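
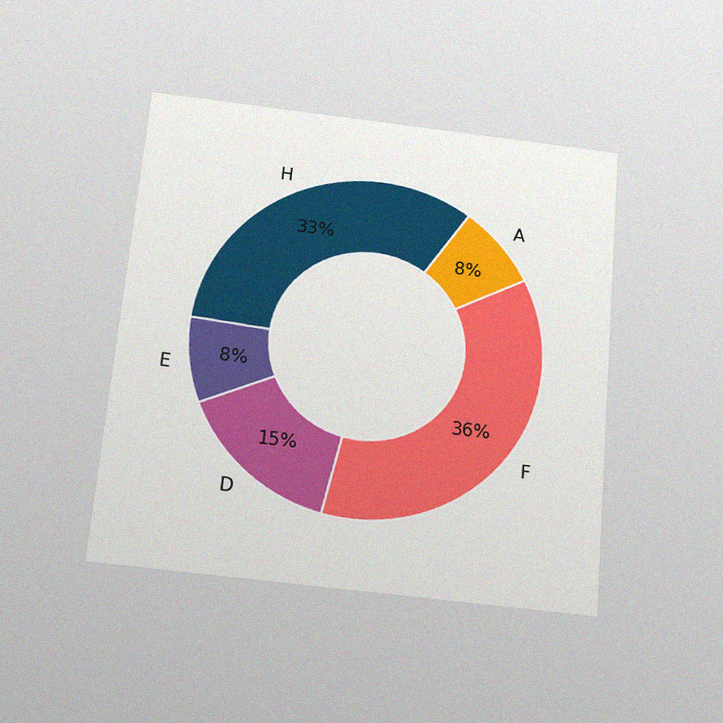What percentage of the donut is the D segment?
The chart is tilted about 5° clockwise and viewed slightly from below, with some photo noise. The D segment takes up 15% of the ring.

15%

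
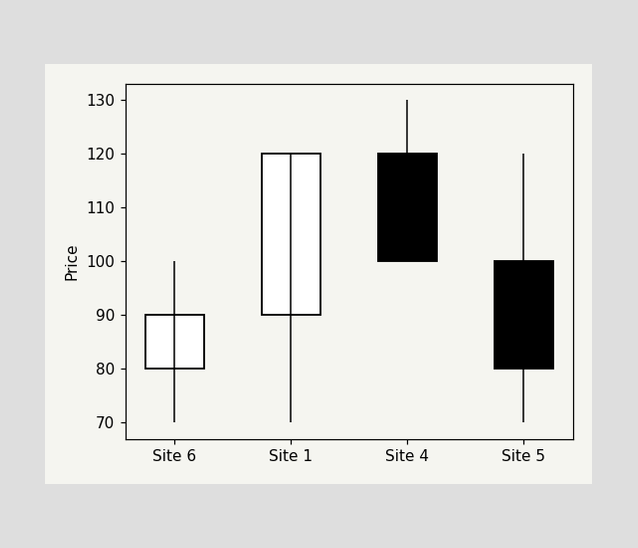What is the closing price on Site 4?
The Site 4 candle closes at 100.

100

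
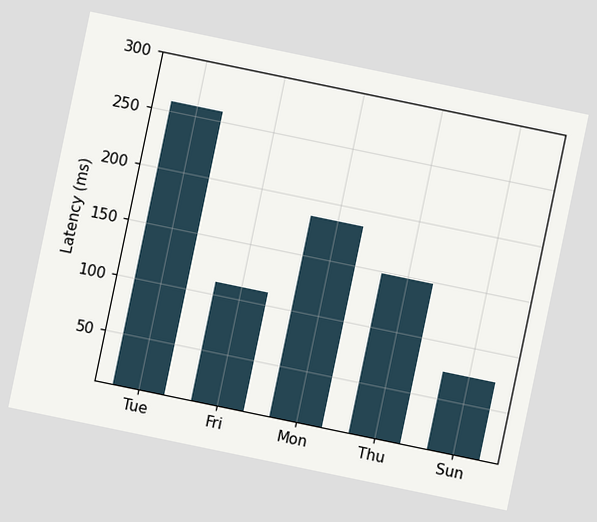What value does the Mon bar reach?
The chart is tilted about 12° clockwise. Reading along the chart's y-axis, the Mon bar reaches 185ms.

185ms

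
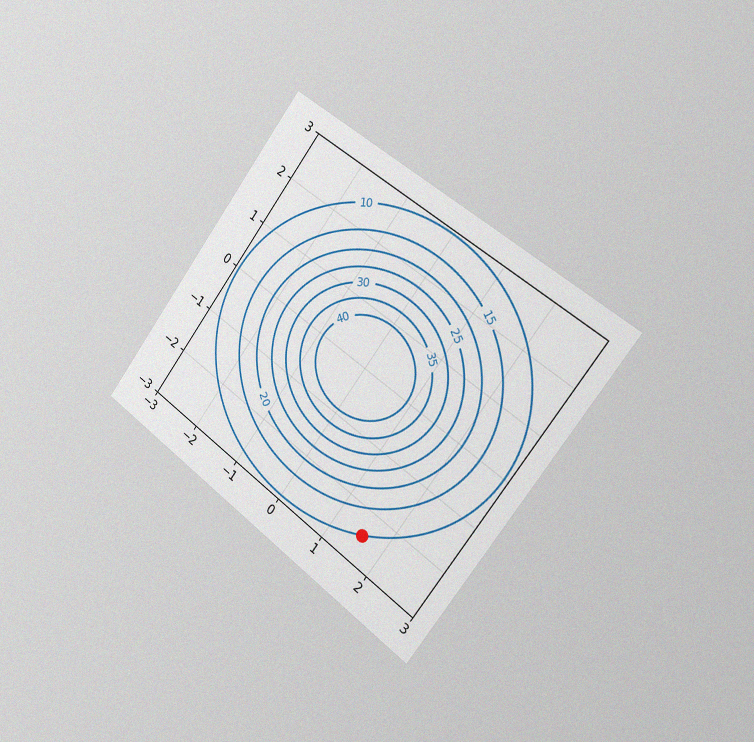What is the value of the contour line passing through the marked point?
The chart is tilted about 37° clockwise and viewed slightly from the right, with some photo noise. The marked point sits on the contour labelled 10.

10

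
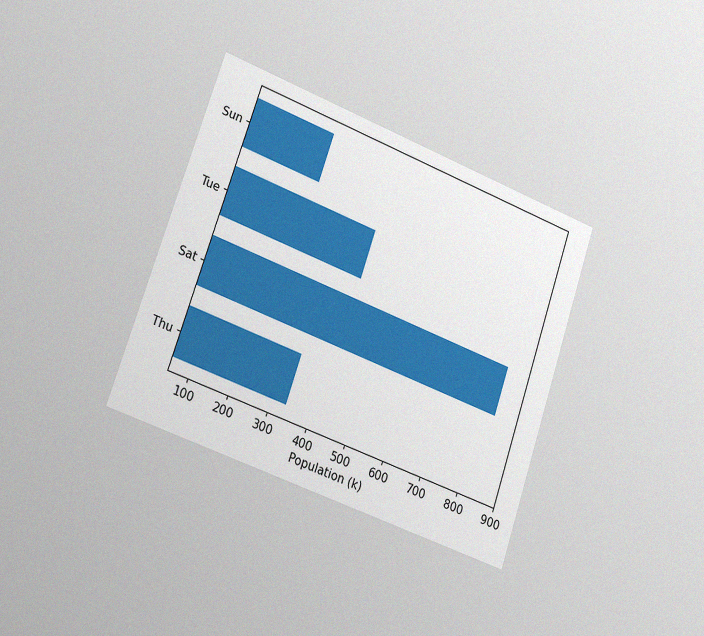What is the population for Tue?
420k

The chart is tilted about 19° clockwise and viewed slightly from the left, with some photo noise. Reading along the chart's x-axis, the Tue bar reaches 420k.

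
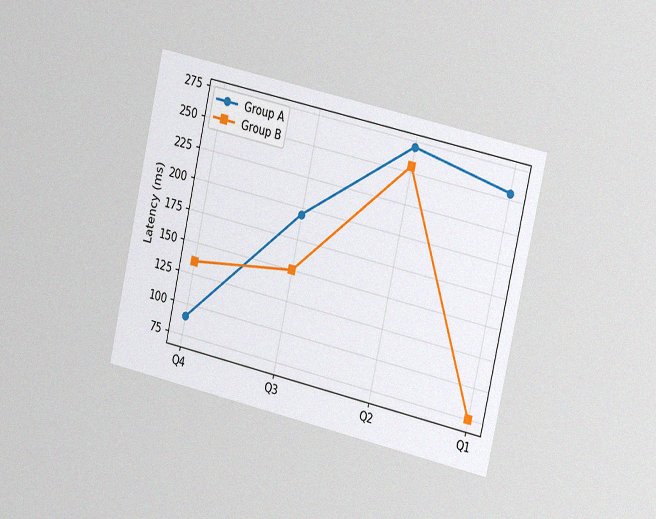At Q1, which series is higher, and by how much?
Group A, by 180ms

The chart is tilted about 13° clockwise and viewed at a slight angle, with some photo noise. At Q1, Group A sits above the other line by 180ms.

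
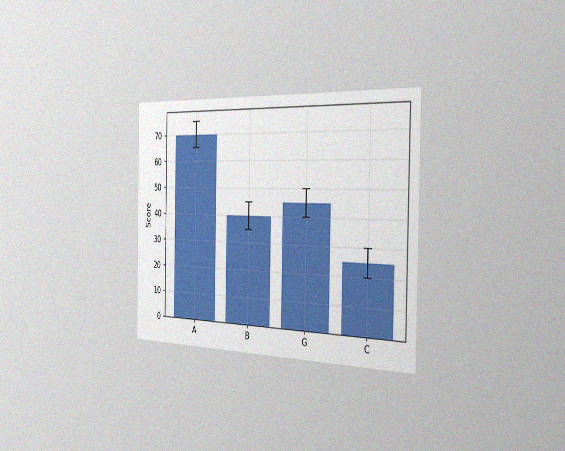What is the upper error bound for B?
45

The chart is viewed slightly from the right, with some photo noise. The B bar's upper whisker reaches 45.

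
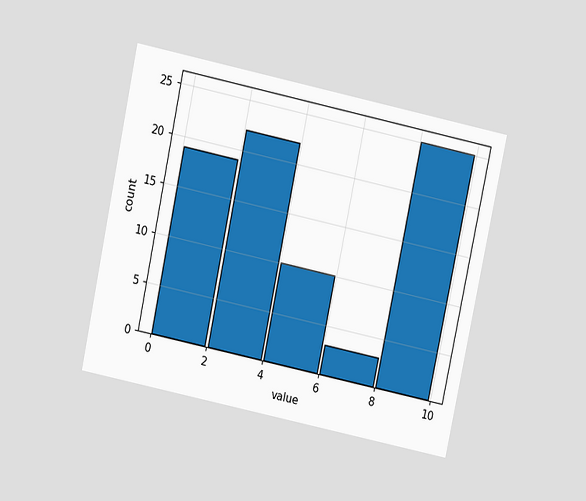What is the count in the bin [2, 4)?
22

The chart is tilted about 12° clockwise and viewed slightly from above. The [2, 4) bin has height 22.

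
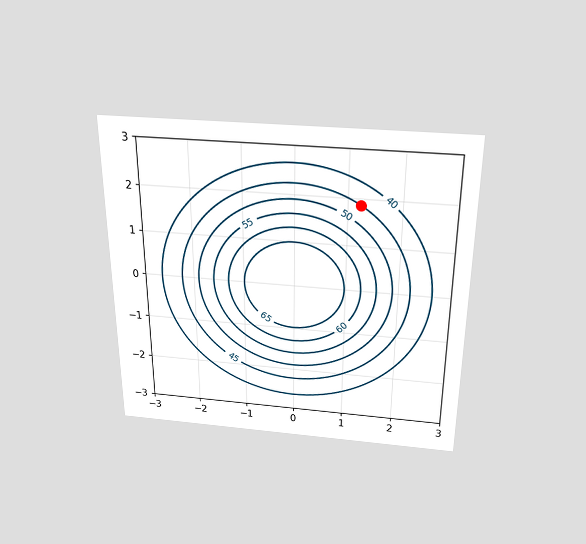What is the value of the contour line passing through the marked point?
45

The chart is viewed slightly from above. The marked point sits on the contour labelled 45.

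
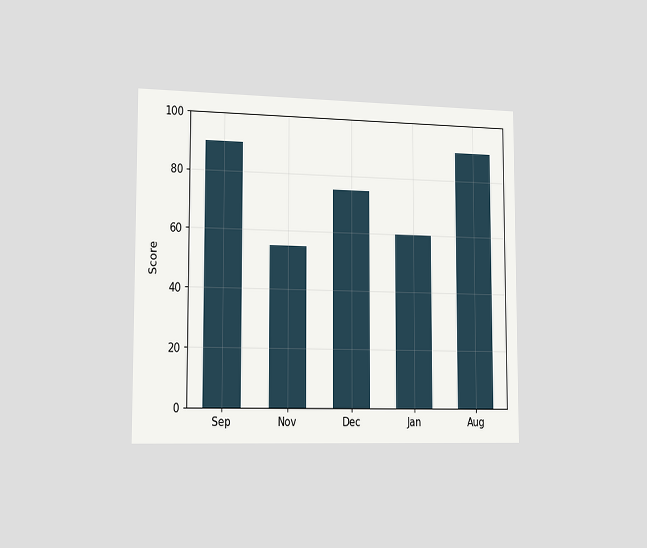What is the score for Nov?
The chart is viewed slightly from the left. Reading along the chart's y-axis, the Nov bar reaches 55.

55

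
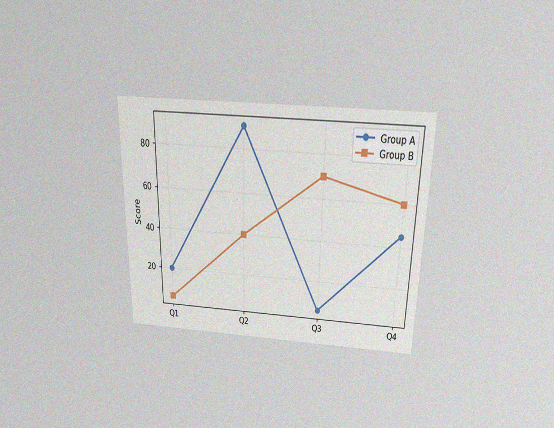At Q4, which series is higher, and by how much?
Group B, by 15

The chart is viewed slightly from above, with some photo noise. At Q4, Group B sits above the other line by 15.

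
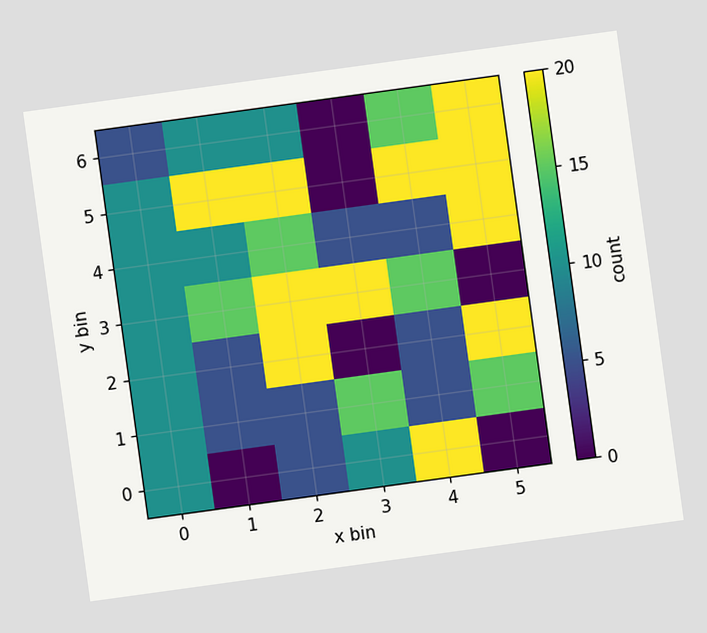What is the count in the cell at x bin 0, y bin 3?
10

The chart is tilted about 8° counter-clockwise. Matching the cell (0, 3) against the colorbar gives 10.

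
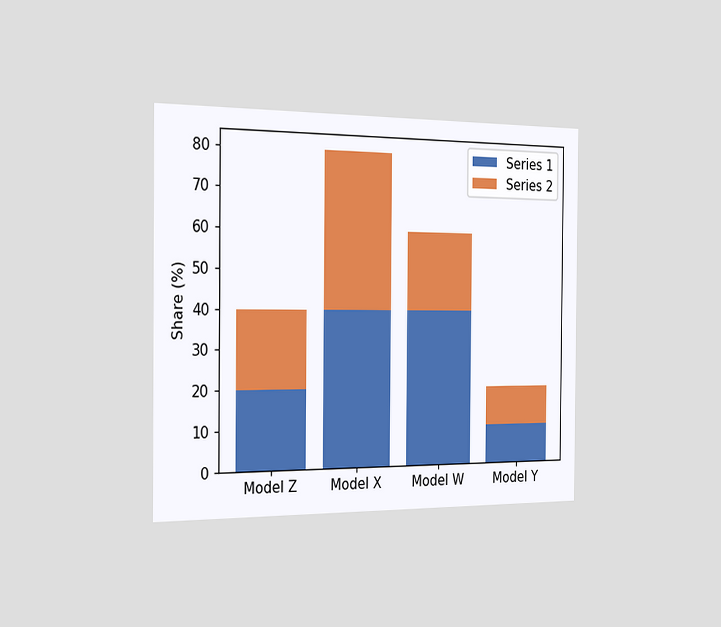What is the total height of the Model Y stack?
The chart is viewed slightly from the left. The Model Y stack's top reaches 20% on the y-axis.

20%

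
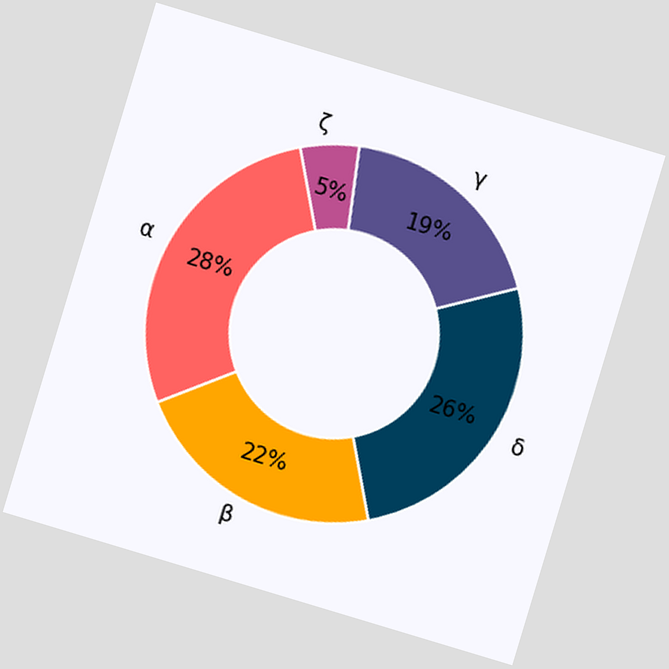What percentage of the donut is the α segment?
28%

The chart is tilted about 17° clockwise. The α segment takes up 28% of the ring.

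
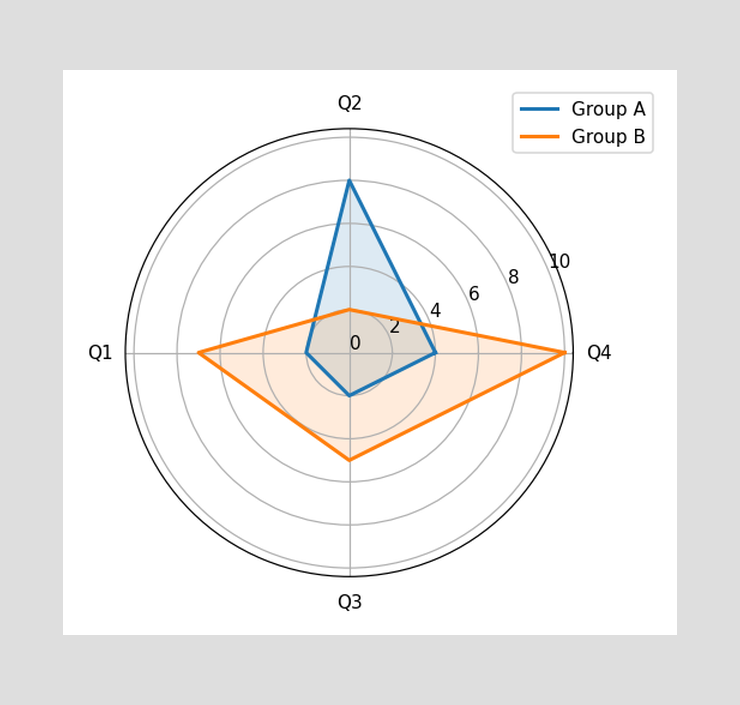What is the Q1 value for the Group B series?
7

On the Q1 axis, Group B reaches 7.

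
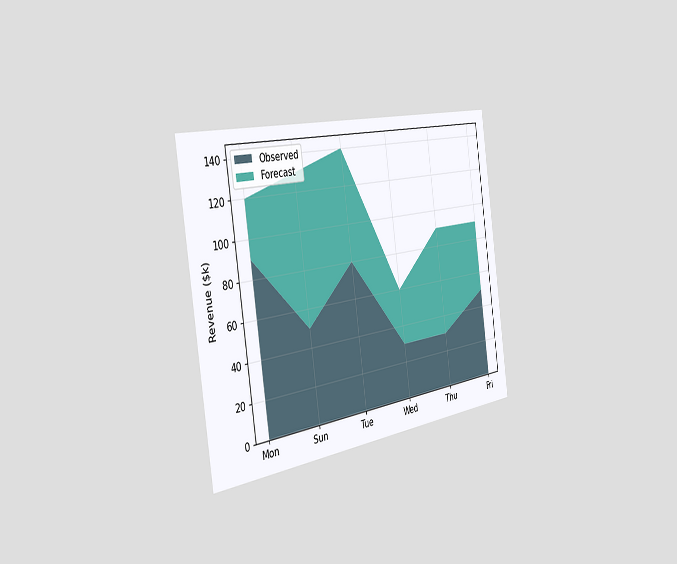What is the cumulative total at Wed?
$60k

The chart is tilted about 8° counter-clockwise and viewed slightly from the left. The stacked total at Wed reaches $60k.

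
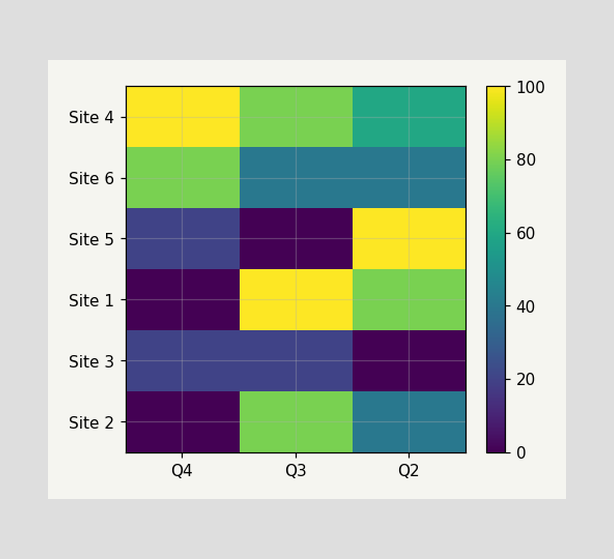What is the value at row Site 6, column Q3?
40

Matching cell (Site 6, Q3) against the colorbar gives 40.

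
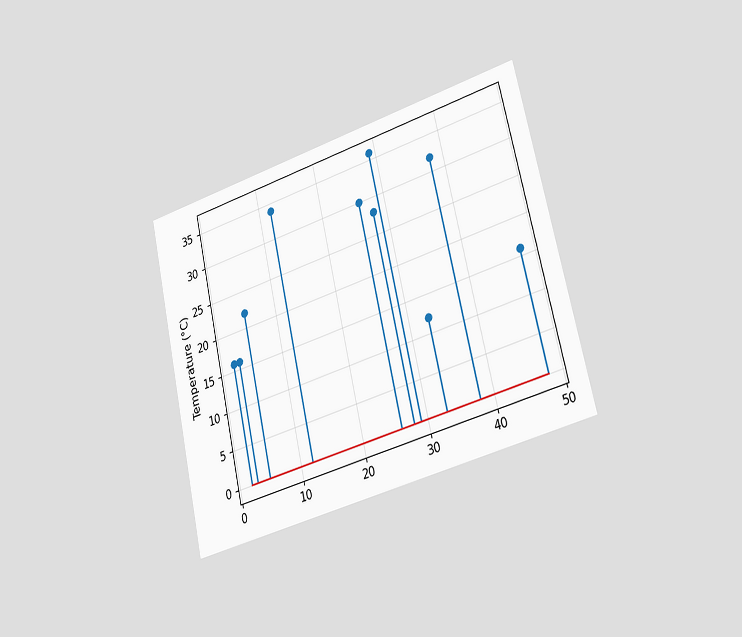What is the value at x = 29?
36°C

The chart is tilted about 13° counter-clockwise and viewed slightly from the right. The stem at x=29 reaches 36°C.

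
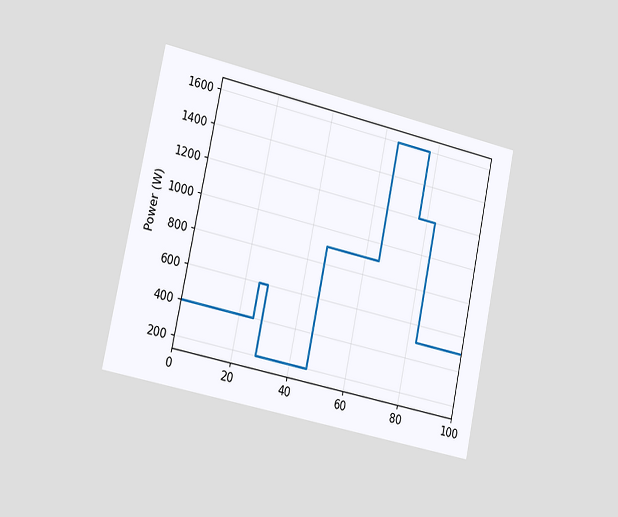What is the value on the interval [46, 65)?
The chart is tilted about 12° clockwise and viewed slightly from the left. On [46, 65) the step sits at 900W.

900W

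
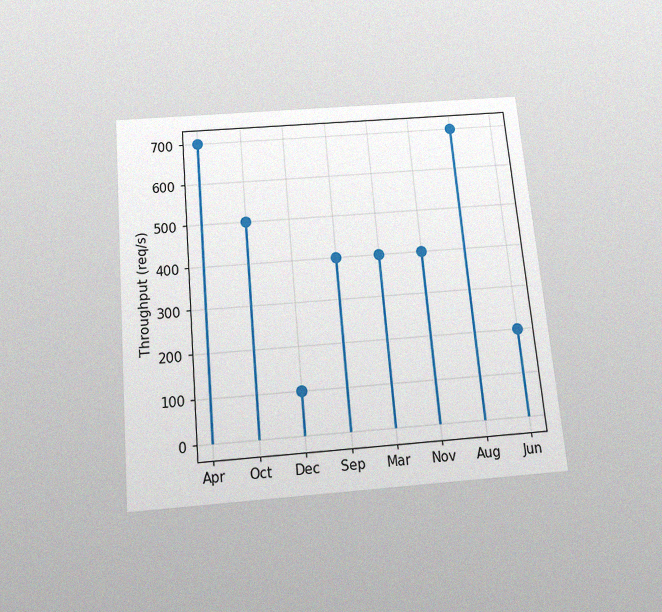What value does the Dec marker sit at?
100req/s

The chart is tilted about 5° counter-clockwise and viewed slightly from below, with some photo noise. The Dec marker sits at 100req/s.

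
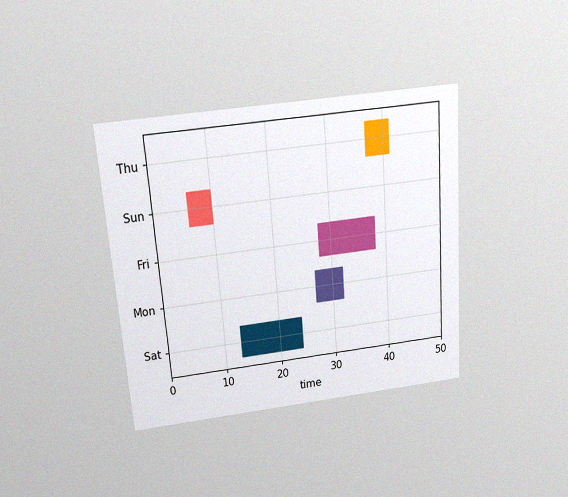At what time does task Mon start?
27

The chart is tilted about 4° counter-clockwise and viewed slightly from above, with some photo noise. The Mon bar begins at t=27.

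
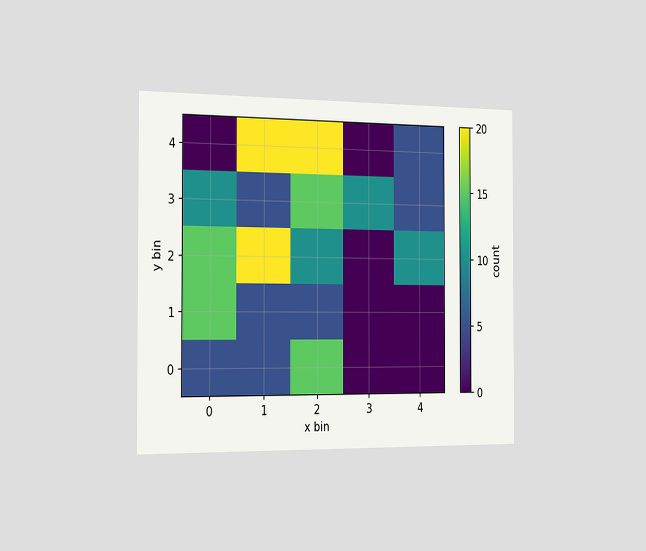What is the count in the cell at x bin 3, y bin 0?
0

The chart is viewed slightly from the left. Matching the cell (3, 0) against the colorbar gives 0.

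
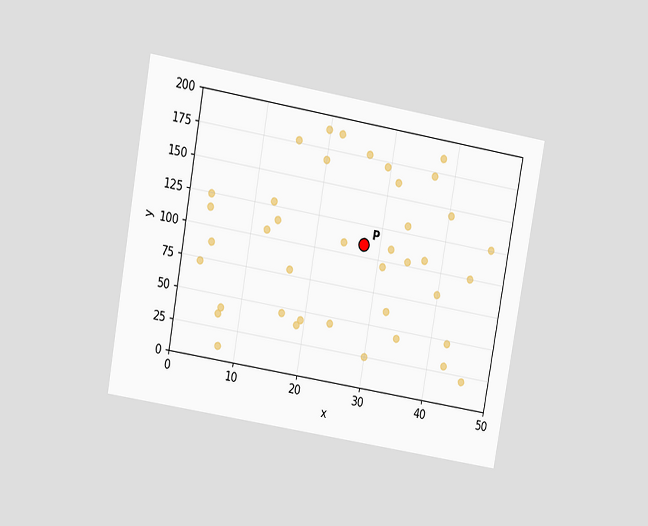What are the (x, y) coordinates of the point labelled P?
The chart is tilted about 10° clockwise and viewed at a slight angle. Following the gridlines from P to each axis, P sits at (27.5, 110).

(27.5, 110)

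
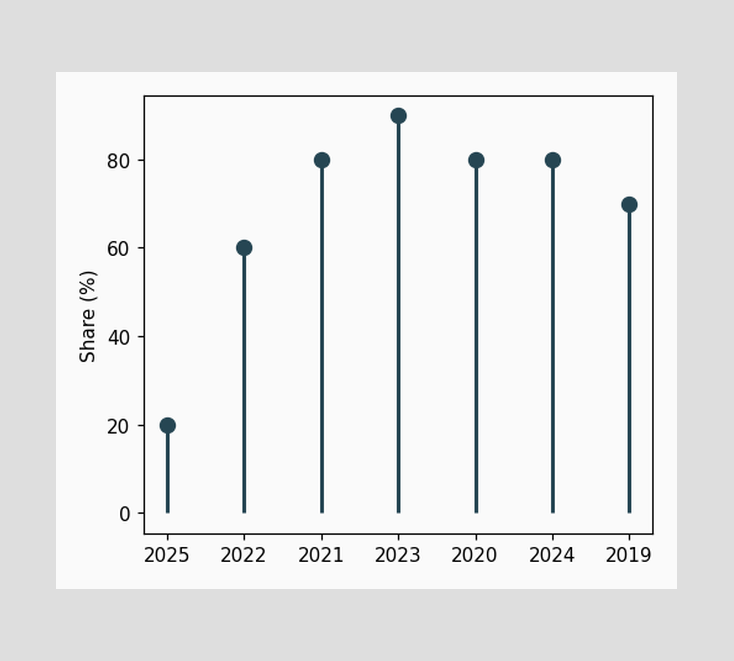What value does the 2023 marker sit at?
The 2023 marker sits at 90%.

90%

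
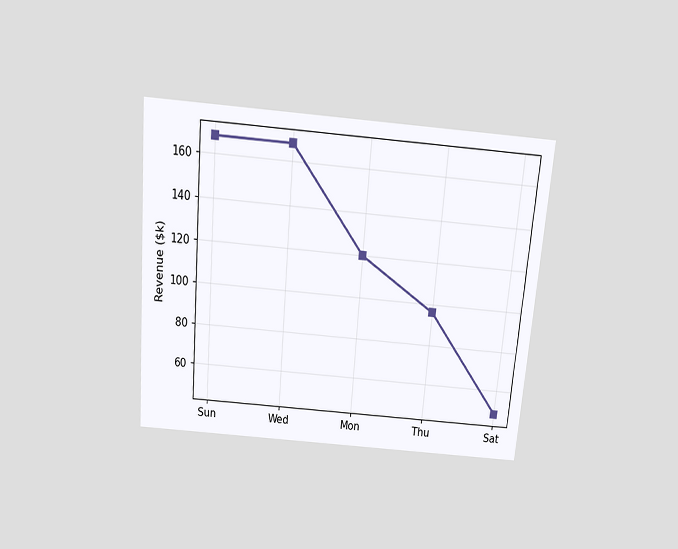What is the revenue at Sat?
$48k

The chart is tilted about 5° clockwise and viewed slightly from above. At Sat, the line is at $48k.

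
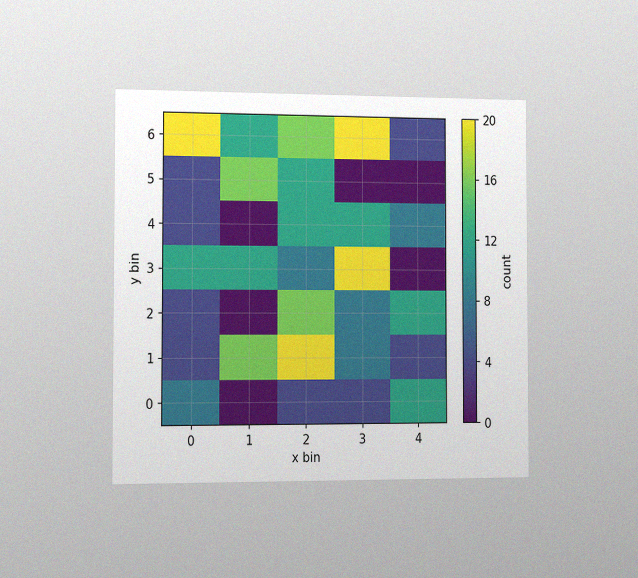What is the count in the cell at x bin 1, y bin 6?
The chart is viewed slightly from the left, with some photo noise. Matching the cell (1, 6) against the colorbar gives 12.

12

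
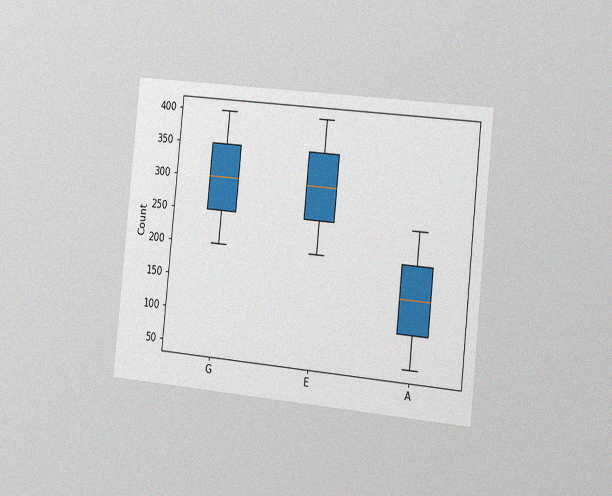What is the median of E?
300

The chart is tilted about 6° clockwise and viewed slightly from the right, with some photo noise. The median line in the E box sits at 300.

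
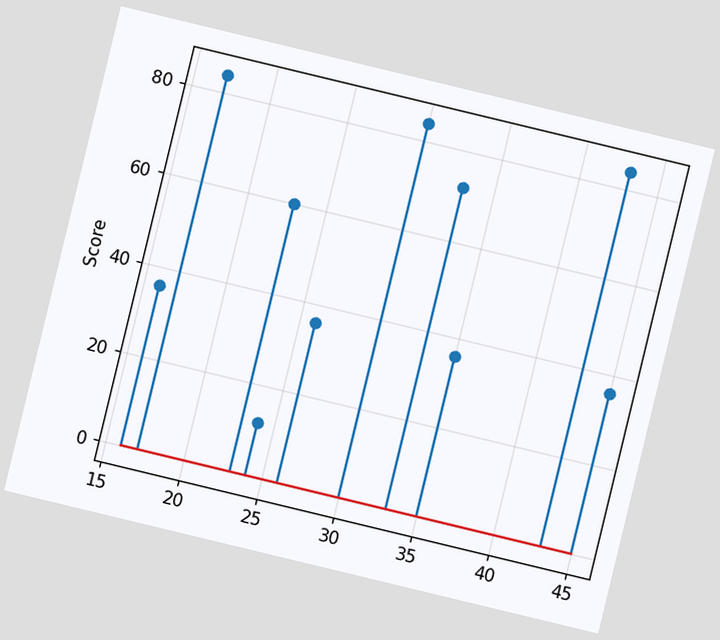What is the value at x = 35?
The chart is tilted about 14° clockwise. The stem at x=35 reaches 36.

36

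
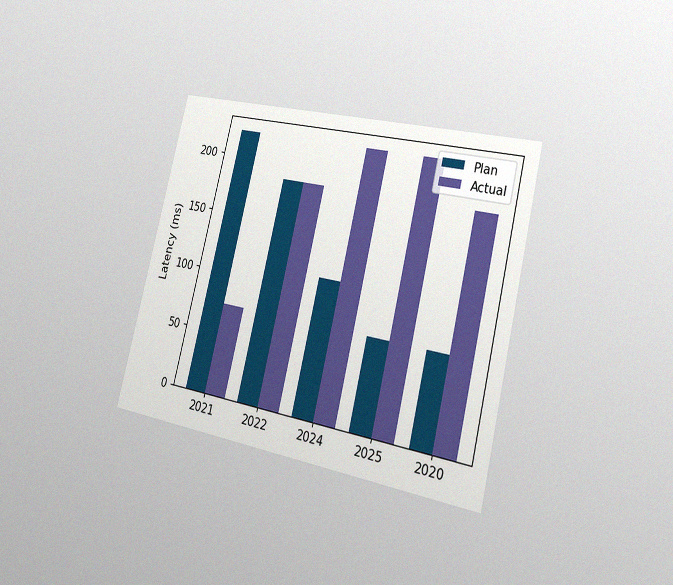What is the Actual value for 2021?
The chart is tilted about 14° clockwise and viewed slightly from the right, with some photo noise. The Actual bar at 2021 reaches 74ms on the y-axis.

74ms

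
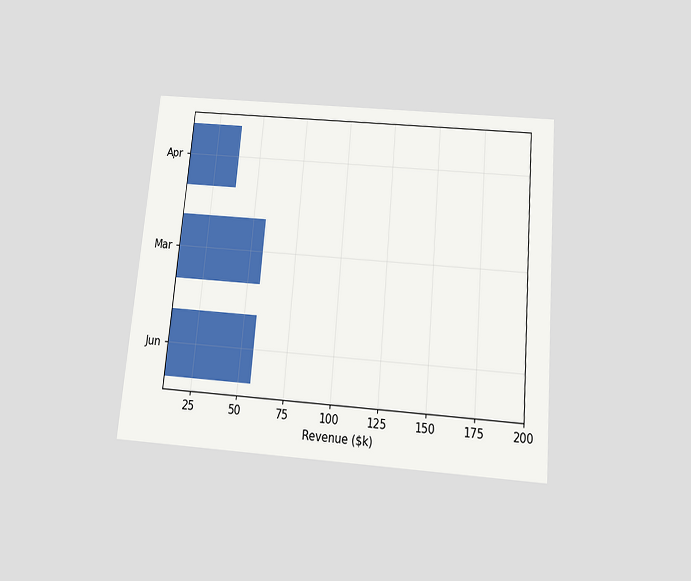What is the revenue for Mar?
The chart is tilted about 5° clockwise and viewed slightly from below. Reading along the chart's x-axis, the Mar bar reaches $57k.

$57k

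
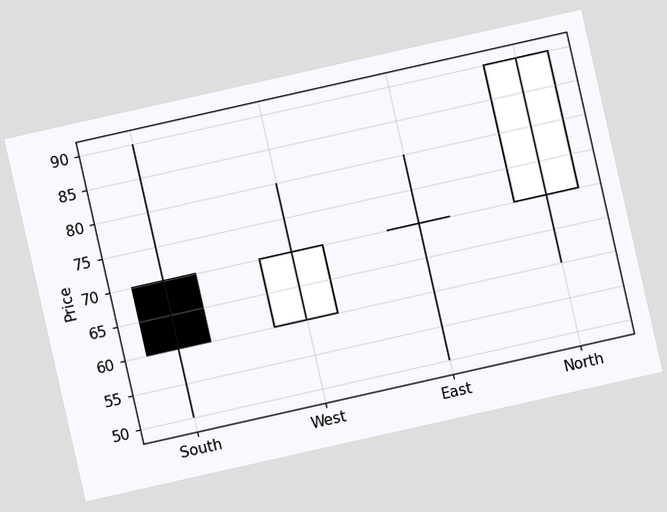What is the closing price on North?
The chart is tilted about 13° counter-clockwise. The North candle closes at 90.

90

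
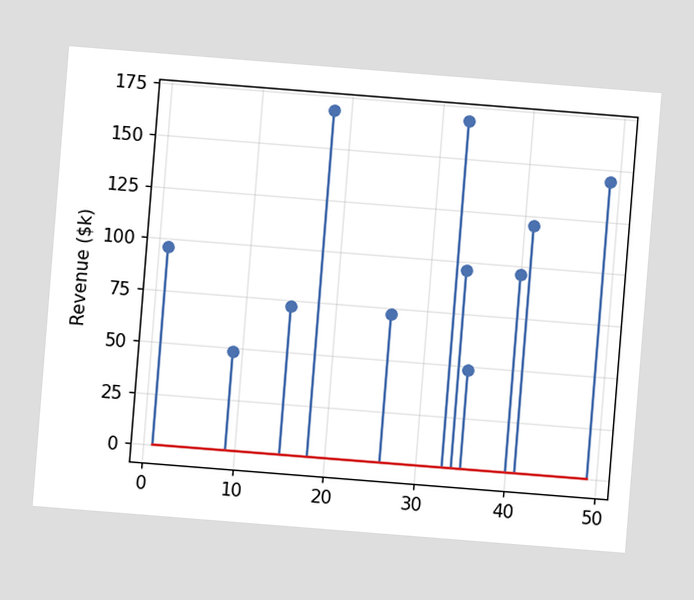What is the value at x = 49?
The chart is tilted about 5° clockwise. The stem at x=49 reaches $144k.

$144k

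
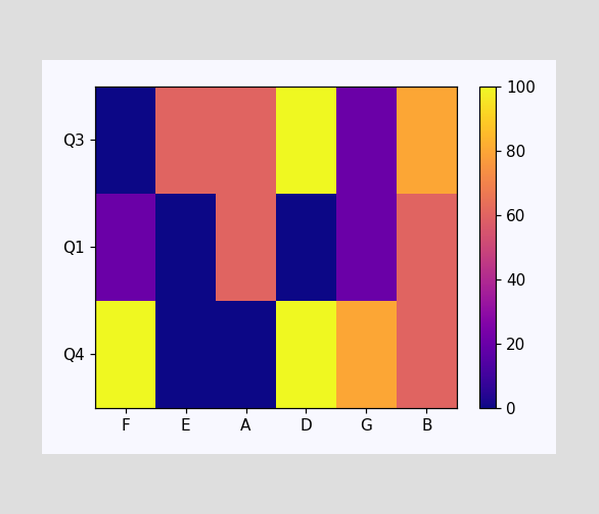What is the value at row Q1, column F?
Matching cell (Q1, F) against the colorbar gives 20.

20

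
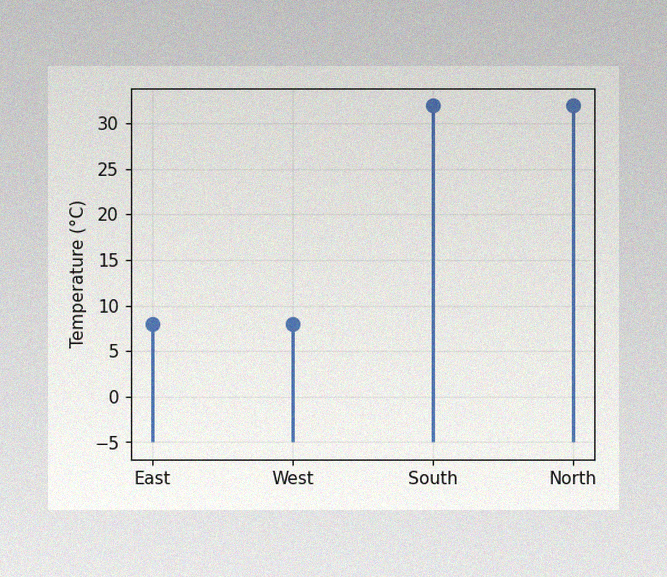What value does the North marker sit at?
The image has some photo noise and uneven lighting. The North marker sits at 32°C.

32°C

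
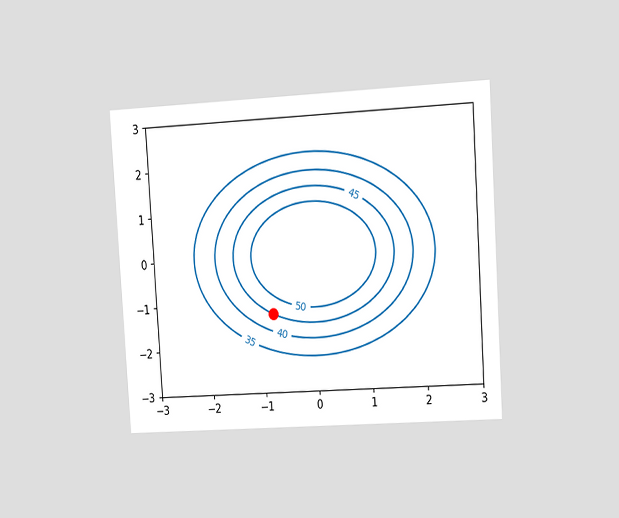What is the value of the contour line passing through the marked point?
The chart is tilted about 4° counter-clockwise and viewed slightly from the right. The marked point sits on the contour labelled 45.

45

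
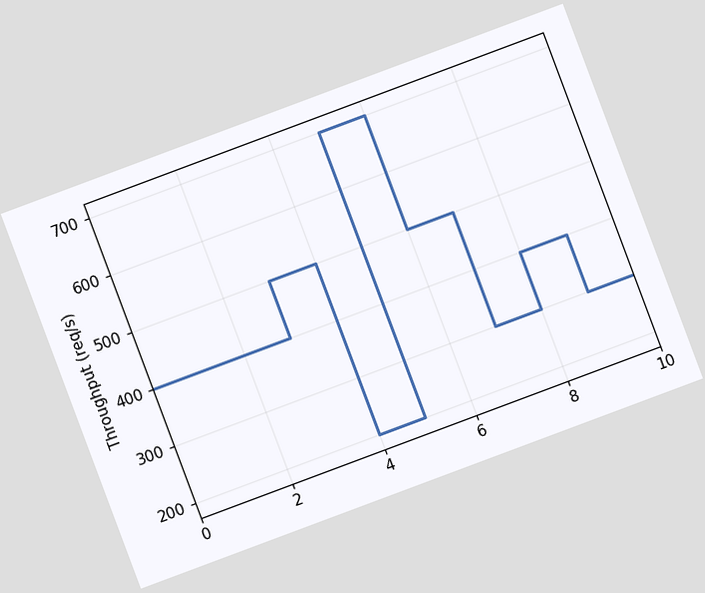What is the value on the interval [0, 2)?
The chart is tilted about 21° counter-clockwise. On [0, 2) the step sits at 400req/s.

400req/s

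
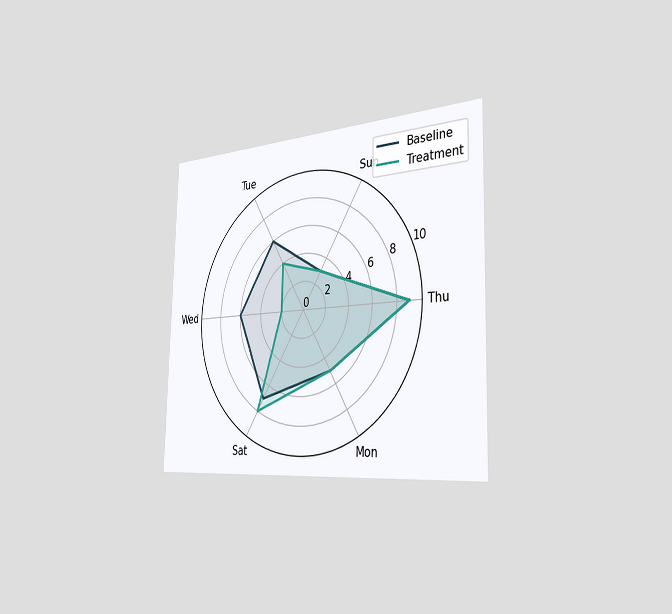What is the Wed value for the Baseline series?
The chart is viewed slightly from the right. On the Wed axis, Baseline reaches 6.

6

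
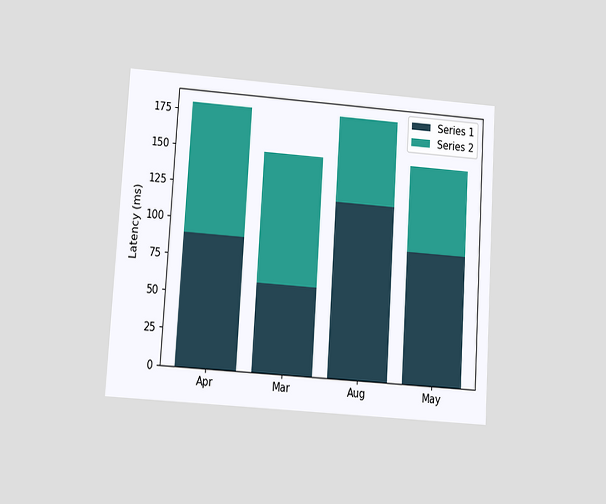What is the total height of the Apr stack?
180ms

The chart is tilted about 4° clockwise and viewed at a slight angle. The Apr stack's top reaches 180ms on the y-axis.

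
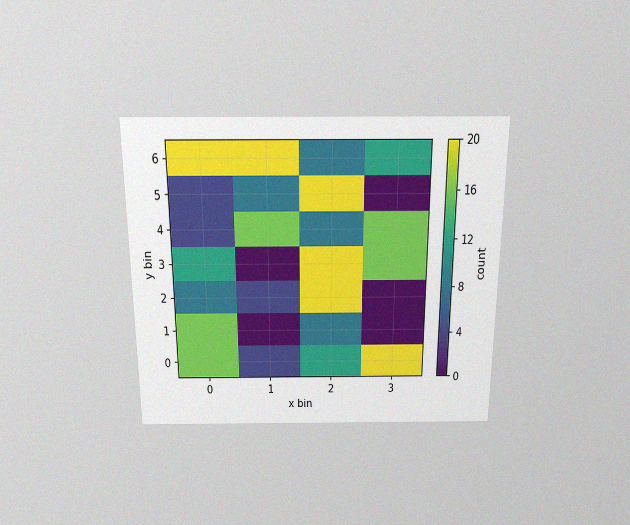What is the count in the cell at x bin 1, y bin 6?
The chart is viewed slightly from above, with some photo noise. Matching the cell (1, 6) against the colorbar gives 20.

20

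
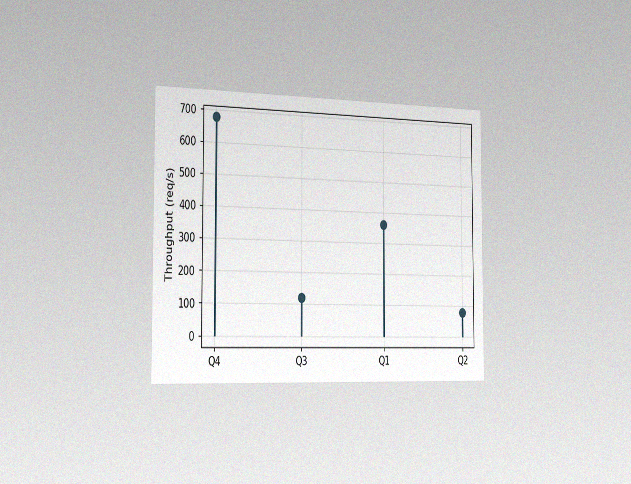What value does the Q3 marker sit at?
120req/s

The chart is viewed slightly from the left, with some photo noise. The Q3 marker sits at 120req/s.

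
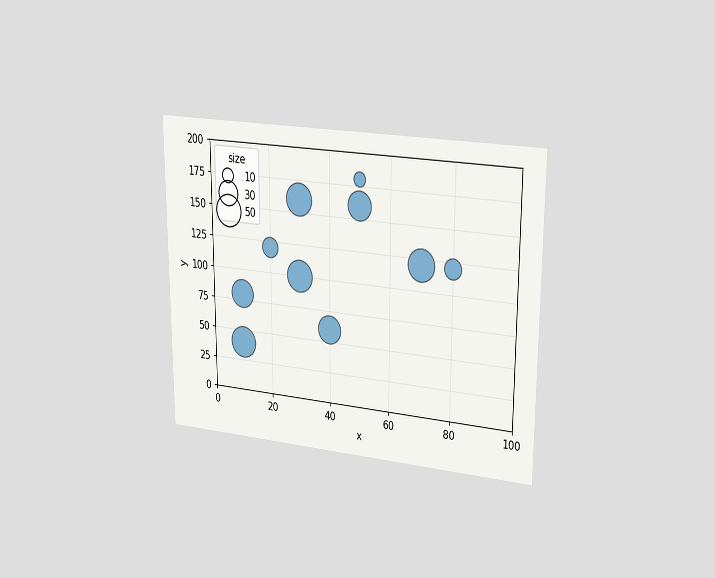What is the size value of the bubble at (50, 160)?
The chart is viewed at a slight angle. Matching the bubble at (50, 160) against the size legend gives 40.

40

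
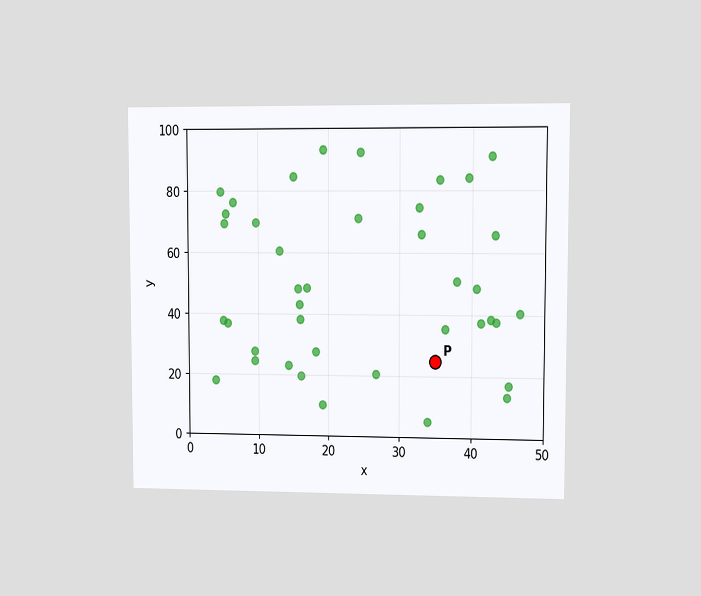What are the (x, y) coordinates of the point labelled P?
The chart is viewed at a slight angle. Following the gridlines from P to each axis, P sits at (35, 25).

(35, 25)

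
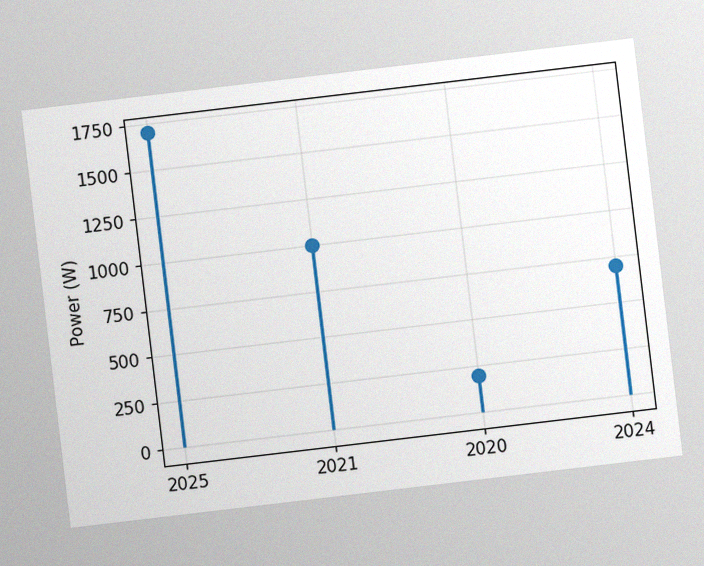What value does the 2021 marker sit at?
The chart is tilted about 7° counter-clockwise, with some photo noise. The 2021 marker sits at 1000W.

1000W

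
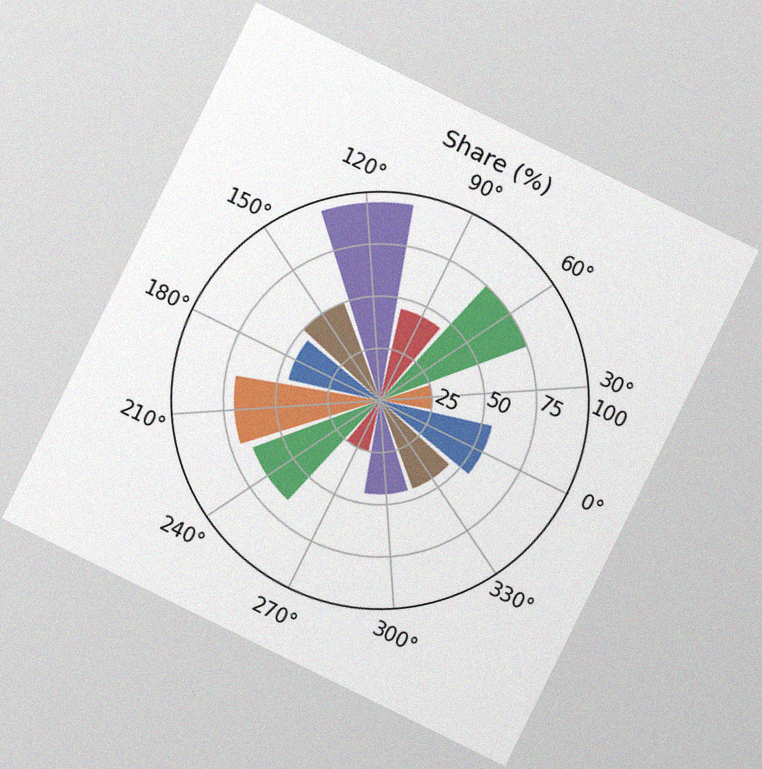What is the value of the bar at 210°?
70%

The chart is tilted about 26° clockwise, with some photo noise. The bar at 210° reaches 70% on the radial axis.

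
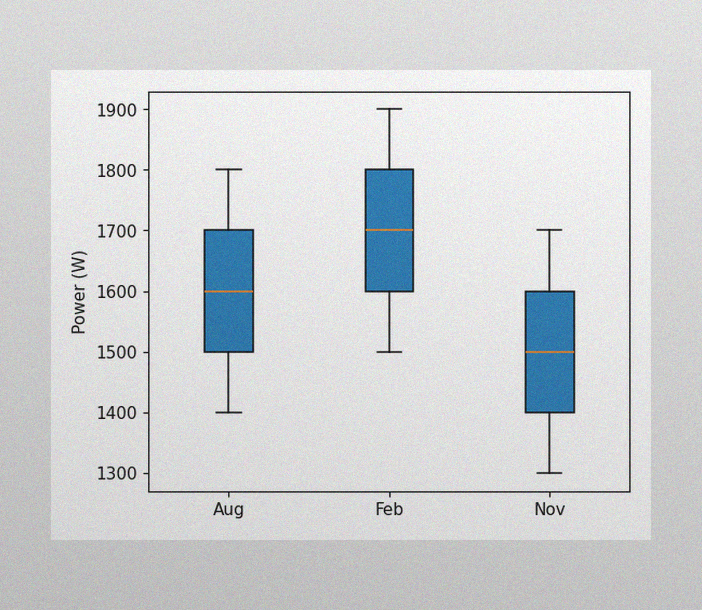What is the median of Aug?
The image has some photo noise and uneven lighting. The median line in the Aug box sits at 1600W.

1600W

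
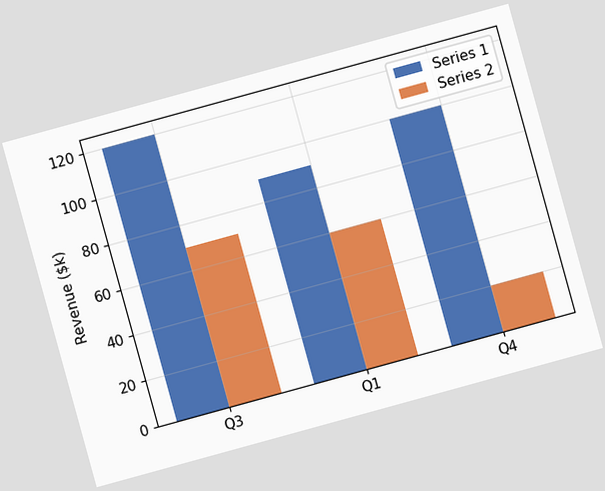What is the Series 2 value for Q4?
The chart is tilted about 15° counter-clockwise. The Series 2 bar at Q4 reaches $20k on the y-axis.

$20k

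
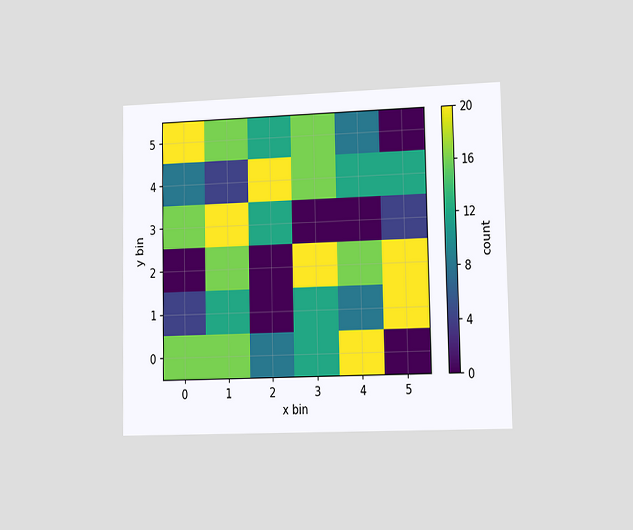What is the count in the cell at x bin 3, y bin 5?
16

The chart is viewed slightly from the right. Matching the cell (3, 5) against the colorbar gives 16.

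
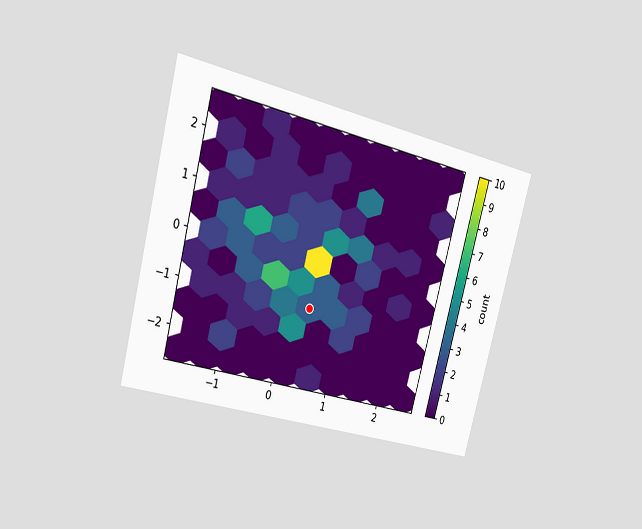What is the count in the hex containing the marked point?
The chart is tilted about 14° clockwise and viewed slightly from the left. The marked hex reads 3 on the colorbar.

3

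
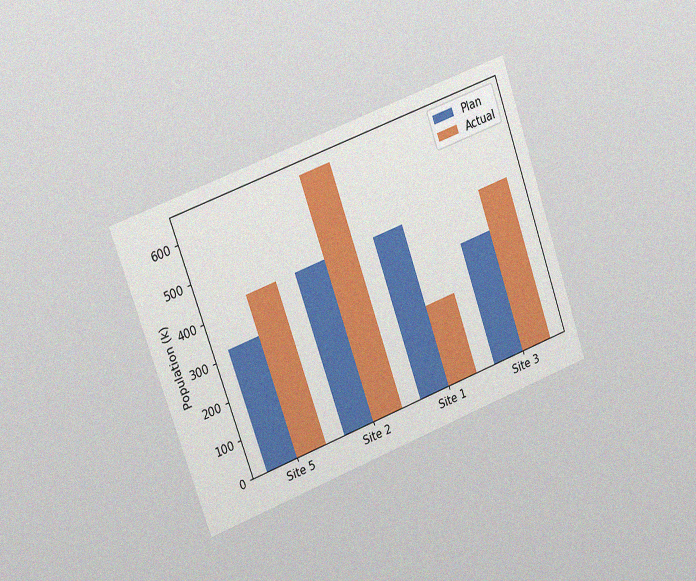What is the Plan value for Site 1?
The chart is tilted about 20° counter-clockwise and viewed slightly from the left, with some photo noise. The Plan bar at Site 1 reaches 424k on the y-axis.

424k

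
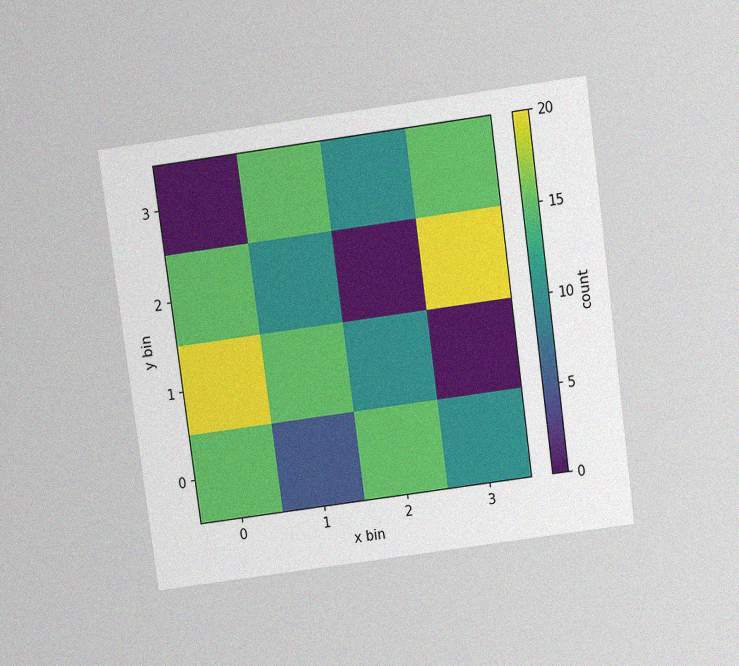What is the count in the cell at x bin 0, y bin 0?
The chart is tilted about 8° counter-clockwise and viewed slightly from above, with some photo noise. Matching the cell (0, 0) against the colorbar gives 15.

15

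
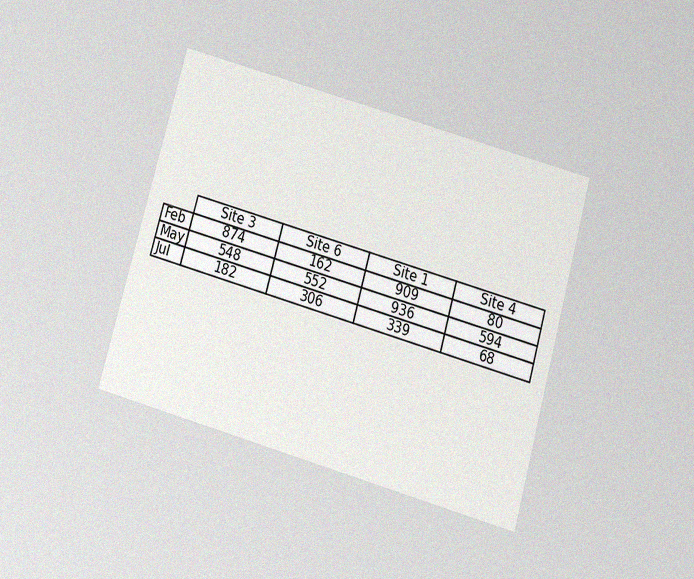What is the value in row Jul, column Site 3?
182

The chart is tilted about 16° clockwise and viewed slightly from below, with some photo noise. The (Jul, Site 3) cell reads 182.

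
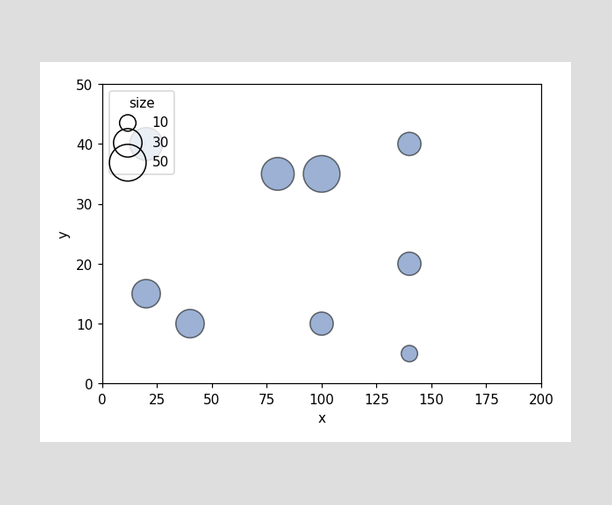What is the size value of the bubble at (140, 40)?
Matching the bubble at (140, 40) against the size legend gives 20.

20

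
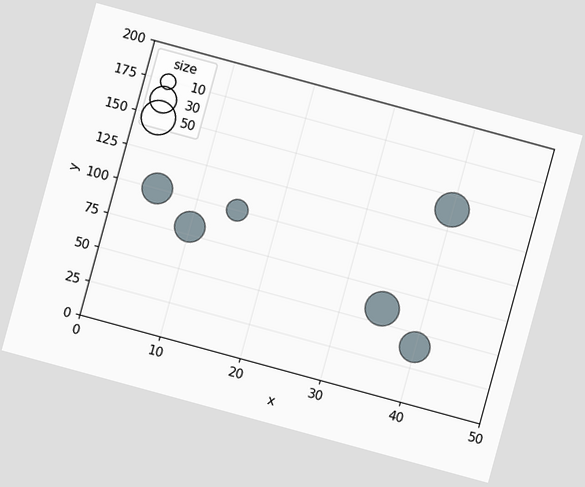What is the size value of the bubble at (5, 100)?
The chart is tilted about 15° clockwise. Matching the bubble at (5, 100) against the size legend gives 40.

40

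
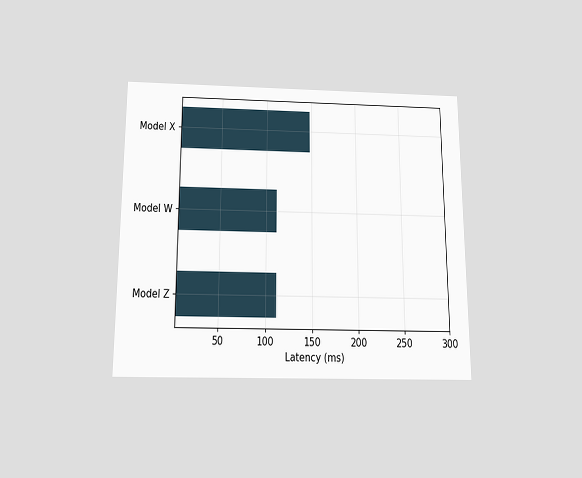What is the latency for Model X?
The chart is viewed slightly from below. Reading along the chart's x-axis, the Model X bar reaches 148ms.

148ms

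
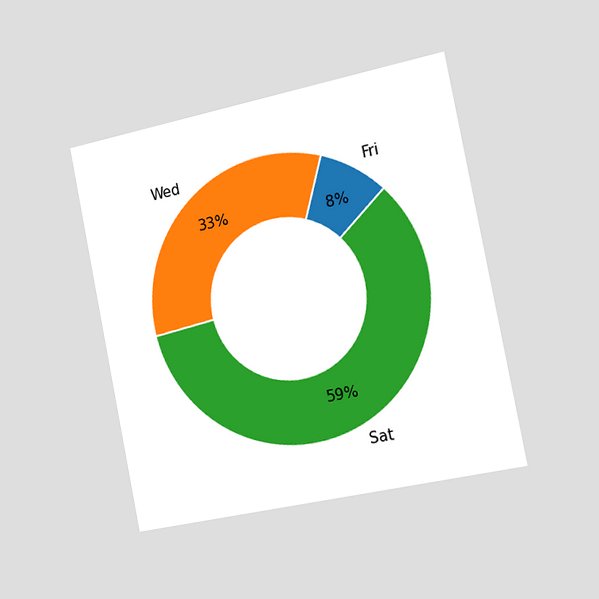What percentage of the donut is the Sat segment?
59%

The chart is tilted about 11° counter-clockwise and viewed slightly from the right. The Sat segment takes up 59% of the ring.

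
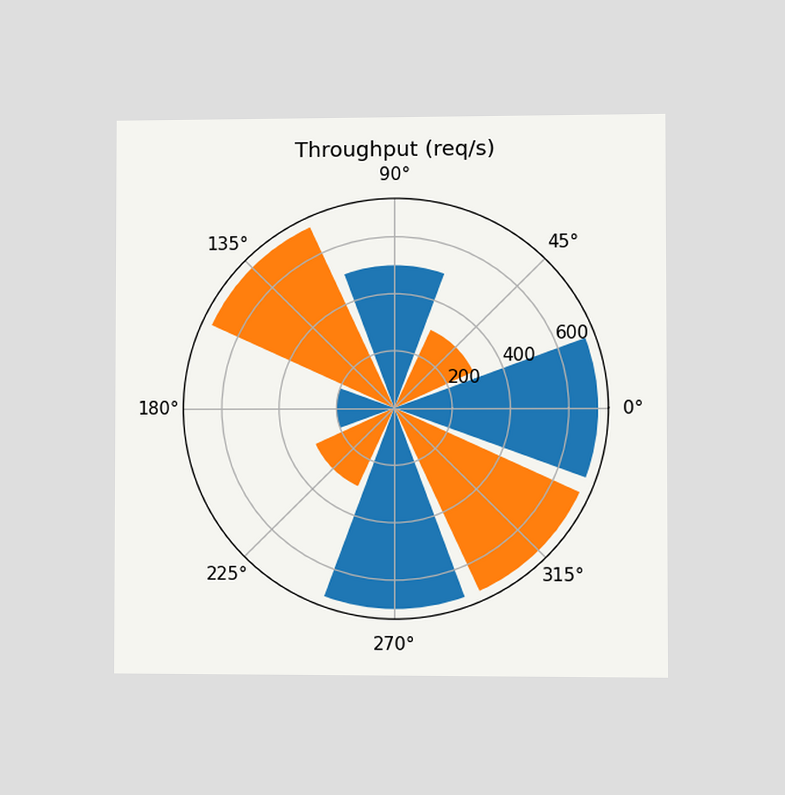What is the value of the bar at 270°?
The chart is viewed slightly from the right. The bar at 270° reaches 700req/s on the radial axis.

700req/s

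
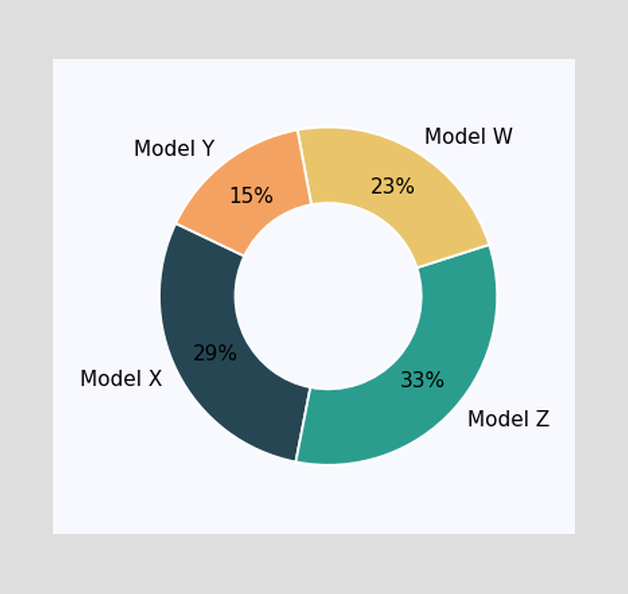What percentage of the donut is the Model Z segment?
The Model Z segment takes up 33% of the ring.

33%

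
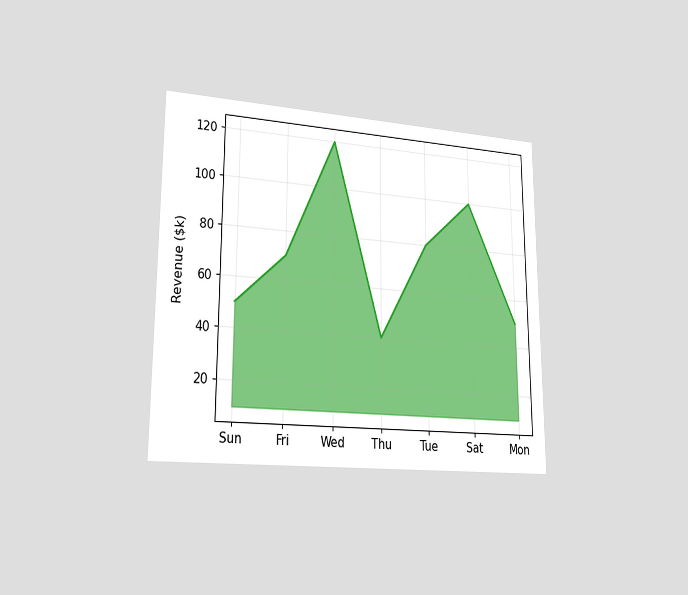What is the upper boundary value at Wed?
The chart is viewed slightly from the left. At Wed the upper boundary is at $120k.

$120k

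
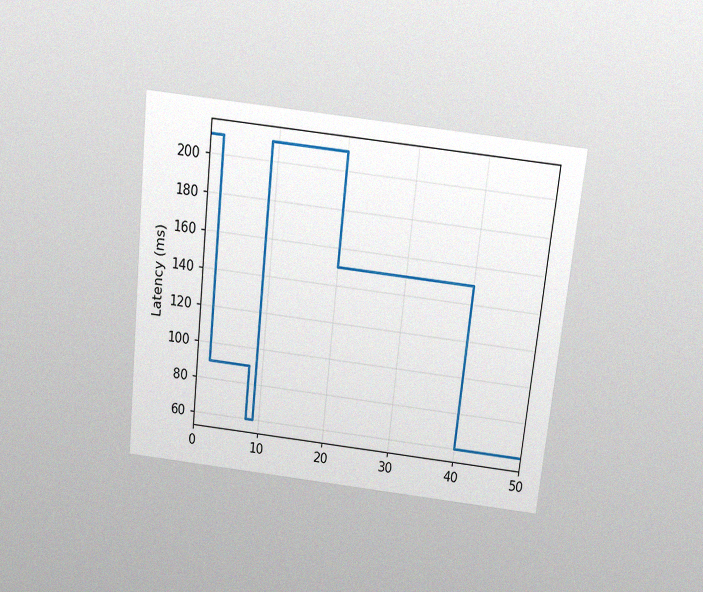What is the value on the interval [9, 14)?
The chart is tilted about 6° clockwise and viewed slightly from above, with some photo noise. On [9, 14) the step sits at 210ms.

210ms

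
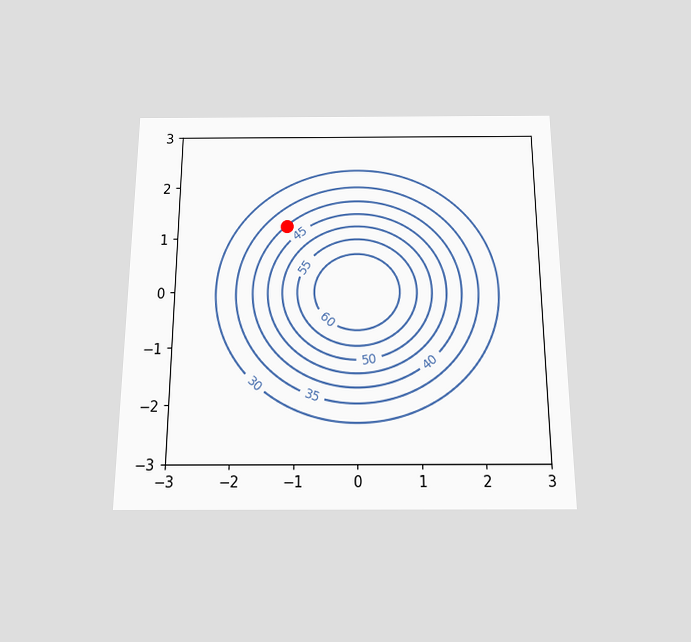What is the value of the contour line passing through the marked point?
40

The chart is viewed slightly from below. The marked point sits on the contour labelled 40.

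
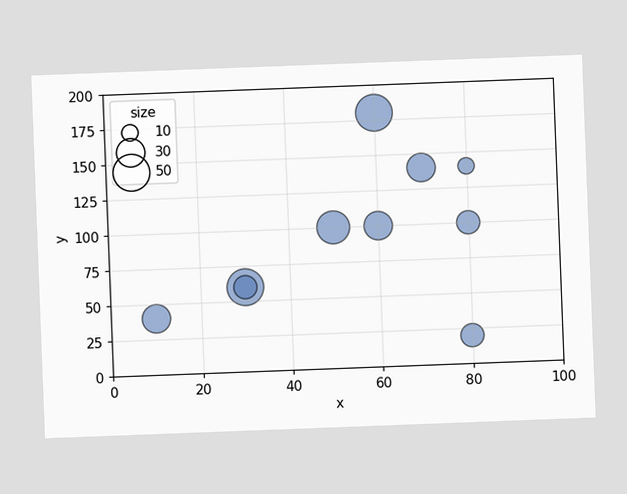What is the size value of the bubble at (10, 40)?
30

The chart is tilted about 2° counter-clockwise. Matching the bubble at (10, 40) against the size legend gives 30.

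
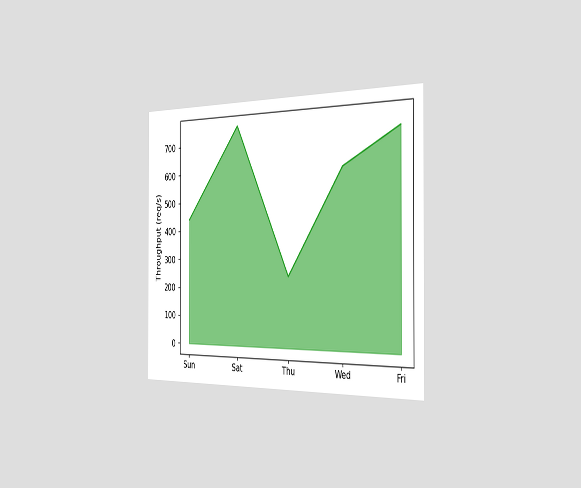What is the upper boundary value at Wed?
The chart is viewed slightly from the right. At Wed the upper boundary is at 600req/s.

600req/s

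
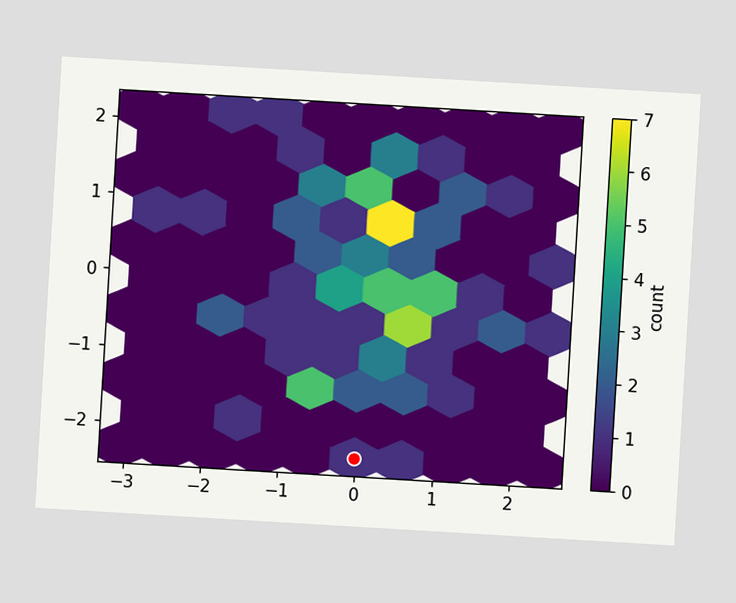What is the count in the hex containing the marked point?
The chart is tilted about 3° clockwise. The marked hex reads 1 on the colorbar.

1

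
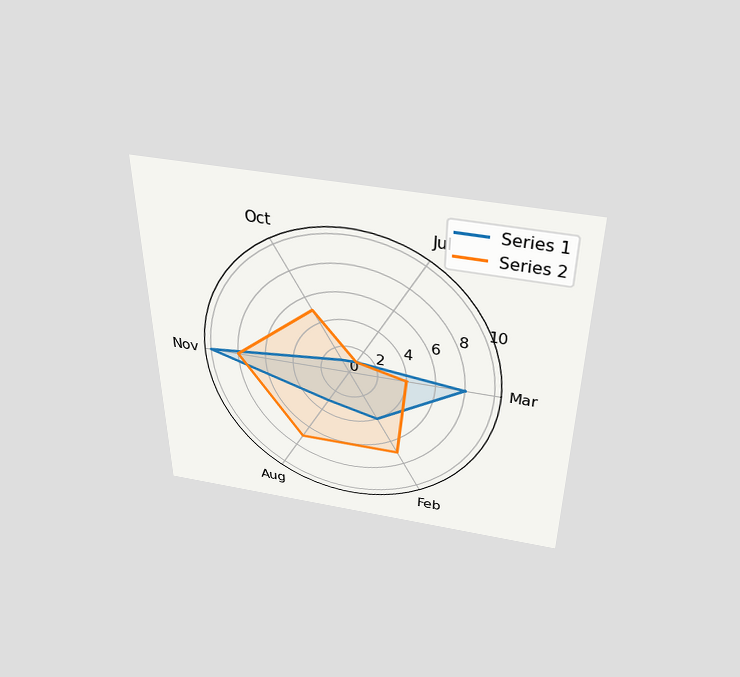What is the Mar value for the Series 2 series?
4

The chart is viewed slightly from above. On the Mar axis, Series 2 reaches 4.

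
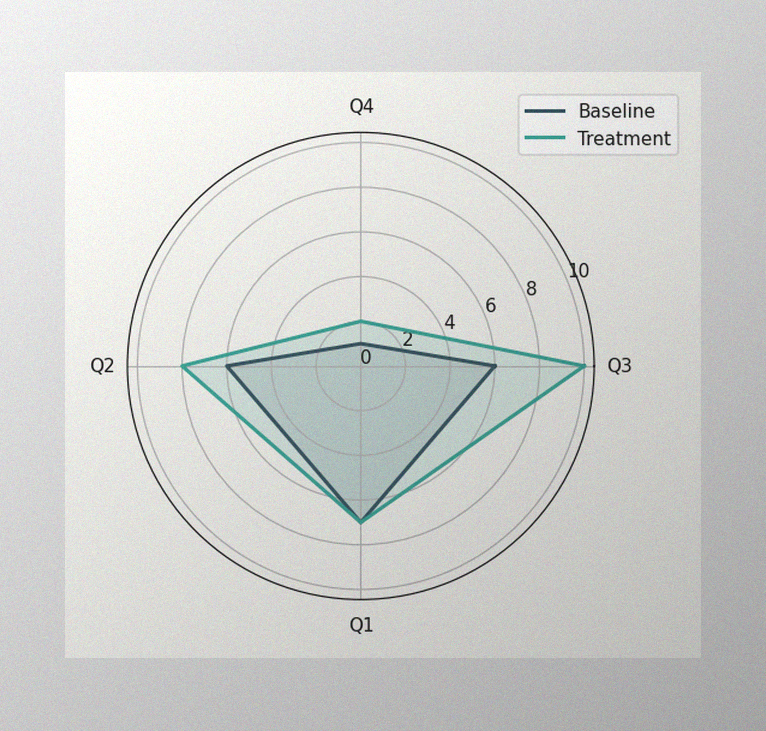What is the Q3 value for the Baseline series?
6

The image has some photo noise and uneven lighting. On the Q3 axis, Baseline reaches 6.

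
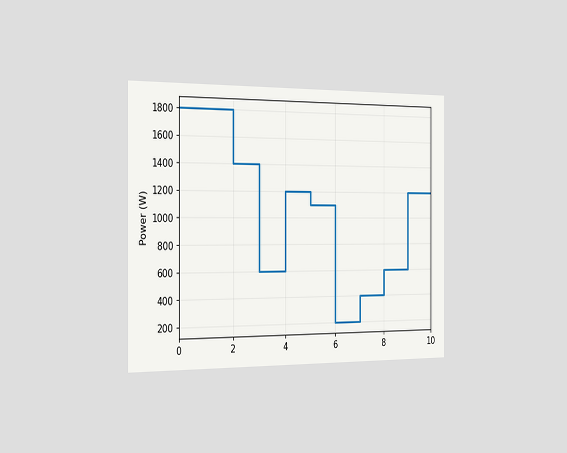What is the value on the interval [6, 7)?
200W

The chart is viewed slightly from the left. On [6, 7) the step sits at 200W.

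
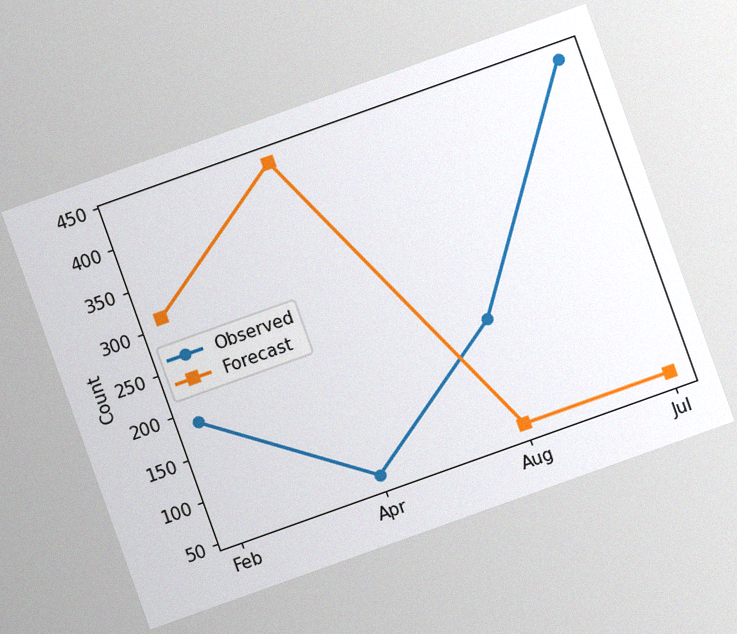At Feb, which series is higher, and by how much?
Forecast, by 124

The chart is tilted about 20° counter-clockwise, with some photo noise. At Feb, Forecast sits above the other line by 124.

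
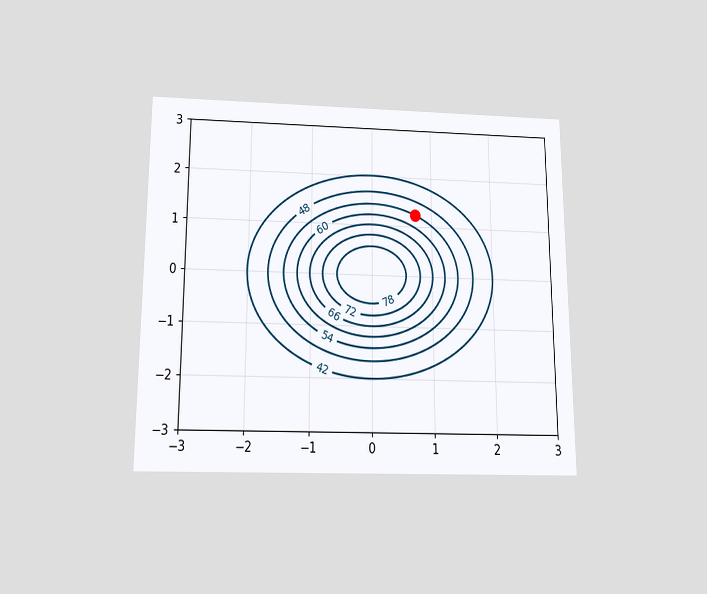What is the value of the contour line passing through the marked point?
54

The chart is viewed slightly from below. The marked point sits on the contour labelled 54.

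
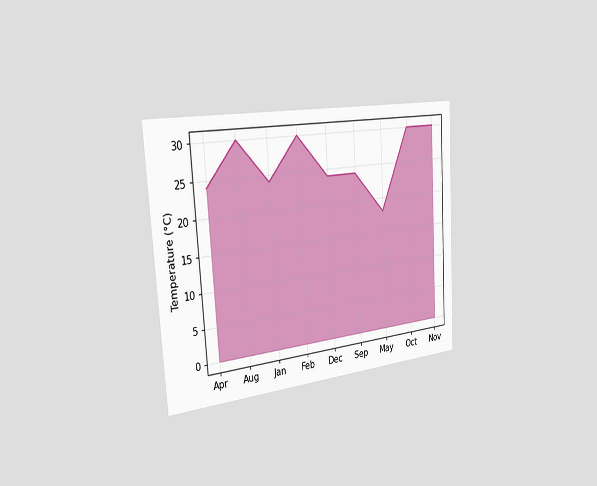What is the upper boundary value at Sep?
The chart is tilted about 4° counter-clockwise and viewed slightly from the left. At Sep the upper boundary is at 24°C.

24°C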